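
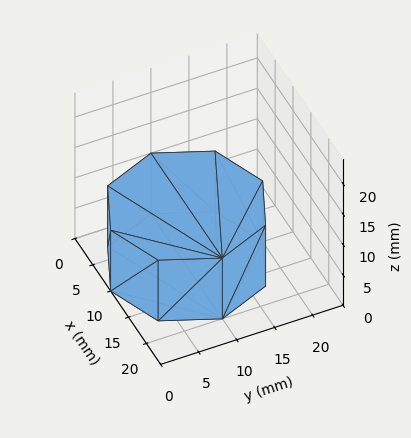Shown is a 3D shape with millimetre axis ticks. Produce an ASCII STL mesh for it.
Reading the render: the shape is a regular 8-sided prism (a cylinder approximated with 8 flat sides), circumscribed radius ≈ 10 mm, height ≈ 10 mm (dimensions read to the nearest mm from the axis ticks). For the STL, each face is triangulated and given an outward normal.

solid part
  facet normal 0.0000 0.0000 -1.0000
    outer loop
      vertex 10.000 20.000 0.000
      vertex 17.071 17.071 0.000
      vertex 20.000 10.000 0.000
    endloop
  endfacet
  facet normal 0.0000 0.0000 -1.0000
    outer loop
      vertex 2.929 17.071 0.000
      vertex 10.000 20.000 0.000
      vertex 20.000 10.000 0.000
    endloop
  endfacet
  facet normal 0.0000 0.0000 -1.0000
    outer loop
      vertex 0.000 10.000 0.000
      vertex 2.929 17.071 0.000
      vertex 20.000 10.000 0.000
    endloop
  endfacet
  facet normal 0.0000 0.0000 -1.0000
    outer loop
      vertex 2.929 2.929 0.000
      vertex 0.000 10.000 0.000
      vertex 20.000 10.000 0.000
    endloop
  endfacet
  facet normal 0.0000 0.0000 -1.0000
    outer loop
      vertex 10.000 0.000 0.000
      vertex 2.929 2.929 0.000
      vertex 20.000 10.000 0.000
    endloop
  endfacet
  facet normal 0.0000 0.0000 -1.0000
    outer loop
      vertex 17.071 2.929 0.000
      vertex 10.000 0.000 0.000
      vertex 20.000 10.000 0.000
    endloop
  endfacet
  facet normal 0.0000 0.0000 1.0000
    outer loop
      vertex 20.000 10.000 10.000
      vertex 17.071 17.071 10.000
      vertex 10.000 20.000 10.000
    endloop
  endfacet
  facet normal 0.0000 0.0000 1.0000
    outer loop
      vertex 20.000 10.000 10.000
      vertex 10.000 20.000 10.000
      vertex 2.929 17.071 10.000
    endloop
  endfacet
  facet normal 0.0000 0.0000 1.0000
    outer loop
      vertex 20.000 10.000 10.000
      vertex 2.929 17.071 10.000
      vertex 0.000 10.000 10.000
    endloop
  endfacet
  facet normal 0.0000 0.0000 1.0000
    outer loop
      vertex 20.000 10.000 10.000
      vertex 0.000 10.000 10.000
      vertex 2.929 2.929 10.000
    endloop
  endfacet
  facet normal 0.0000 0.0000 1.0000
    outer loop
      vertex 20.000 10.000 10.000
      vertex 2.929 2.929 10.000
      vertex 10.000 0.000 10.000
    endloop
  endfacet
  facet normal 0.0000 0.0000 1.0000
    outer loop
      vertex 20.000 10.000 10.000
      vertex 10.000 0.000 10.000
      vertex 17.071 2.929 10.000
    endloop
  endfacet
  facet normal 0.9239 0.3827 0.0000
    outer loop
      vertex 20.000 10.000 0.000
      vertex 17.071 17.071 0.000
      vertex 17.071 17.071 10.000
    endloop
  endfacet
  facet normal 0.9239 0.3827 0.0000
    outer loop
      vertex 20.000 10.000 0.000
      vertex 17.071 17.071 10.000
      vertex 20.000 10.000 10.000
    endloop
  endfacet
  facet normal 0.3827 0.9239 0.0000
    outer loop
      vertex 17.071 17.071 0.000
      vertex 10.000 20.000 0.000
      vertex 10.000 20.000 10.000
    endloop
  endfacet
  facet normal 0.3827 0.9239 0.0000
    outer loop
      vertex 17.071 17.071 0.000
      vertex 10.000 20.000 10.000
      vertex 17.071 17.071 10.000
    endloop
  endfacet
  facet normal -0.3827 0.9239 0.0000
    outer loop
      vertex 10.000 20.000 0.000
      vertex 2.929 17.071 0.000
      vertex 2.929 17.071 10.000
    endloop
  endfacet
  facet normal -0.3827 0.9239 0.0000
    outer loop
      vertex 10.000 20.000 0.000
      vertex 2.929 17.071 10.000
      vertex 10.000 20.000 10.000
    endloop
  endfacet
  facet normal -0.9239 0.3827 0.0000
    outer loop
      vertex 2.929 17.071 0.000
      vertex 0.000 10.000 0.000
      vertex 0.000 10.000 10.000
    endloop
  endfacet
  facet normal -0.9239 0.3827 0.0000
    outer loop
      vertex 2.929 17.071 0.000
      vertex 0.000 10.000 10.000
      vertex 2.929 17.071 10.000
    endloop
  endfacet
  facet normal -0.9239 -0.3827 0.0000
    outer loop
      vertex 0.000 10.000 0.000
      vertex 2.929 2.929 0.000
      vertex 2.929 2.929 10.000
    endloop
  endfacet
  facet normal -0.9239 -0.3827 0.0000
    outer loop
      vertex 0.000 10.000 0.000
      vertex 2.929 2.929 10.000
      vertex 0.000 10.000 10.000
    endloop
  endfacet
  facet normal -0.3827 -0.9239 0.0000
    outer loop
      vertex 2.929 2.929 0.000
      vertex 10.000 0.000 0.000
      vertex 10.000 0.000 10.000
    endloop
  endfacet
  facet normal -0.3827 -0.9239 0.0000
    outer loop
      vertex 2.929 2.929 0.000
      vertex 10.000 0.000 10.000
      vertex 2.929 2.929 10.000
    endloop
  endfacet
  facet normal 0.3827 -0.9239 0.0000
    outer loop
      vertex 10.000 0.000 0.000
      vertex 17.071 2.929 0.000
      vertex 17.071 2.929 10.000
    endloop
  endfacet
  facet normal 0.3827 -0.9239 0.0000
    outer loop
      vertex 10.000 0.000 0.000
      vertex 17.071 2.929 10.000
      vertex 10.000 0.000 10.000
    endloop
  endfacet
  facet normal 0.9239 -0.3827 0.0000
    outer loop
      vertex 17.071 2.929 0.000
      vertex 20.000 10.000 0.000
      vertex 20.000 10.000 10.000
    endloop
  endfacet
  facet normal 0.9239 -0.3827 0.0000
    outer loop
      vertex 17.071 2.929 0.000
      vertex 20.000 10.000 10.000
      vertex 17.071 2.929 10.000
    endloop
  endfacet
endsolid part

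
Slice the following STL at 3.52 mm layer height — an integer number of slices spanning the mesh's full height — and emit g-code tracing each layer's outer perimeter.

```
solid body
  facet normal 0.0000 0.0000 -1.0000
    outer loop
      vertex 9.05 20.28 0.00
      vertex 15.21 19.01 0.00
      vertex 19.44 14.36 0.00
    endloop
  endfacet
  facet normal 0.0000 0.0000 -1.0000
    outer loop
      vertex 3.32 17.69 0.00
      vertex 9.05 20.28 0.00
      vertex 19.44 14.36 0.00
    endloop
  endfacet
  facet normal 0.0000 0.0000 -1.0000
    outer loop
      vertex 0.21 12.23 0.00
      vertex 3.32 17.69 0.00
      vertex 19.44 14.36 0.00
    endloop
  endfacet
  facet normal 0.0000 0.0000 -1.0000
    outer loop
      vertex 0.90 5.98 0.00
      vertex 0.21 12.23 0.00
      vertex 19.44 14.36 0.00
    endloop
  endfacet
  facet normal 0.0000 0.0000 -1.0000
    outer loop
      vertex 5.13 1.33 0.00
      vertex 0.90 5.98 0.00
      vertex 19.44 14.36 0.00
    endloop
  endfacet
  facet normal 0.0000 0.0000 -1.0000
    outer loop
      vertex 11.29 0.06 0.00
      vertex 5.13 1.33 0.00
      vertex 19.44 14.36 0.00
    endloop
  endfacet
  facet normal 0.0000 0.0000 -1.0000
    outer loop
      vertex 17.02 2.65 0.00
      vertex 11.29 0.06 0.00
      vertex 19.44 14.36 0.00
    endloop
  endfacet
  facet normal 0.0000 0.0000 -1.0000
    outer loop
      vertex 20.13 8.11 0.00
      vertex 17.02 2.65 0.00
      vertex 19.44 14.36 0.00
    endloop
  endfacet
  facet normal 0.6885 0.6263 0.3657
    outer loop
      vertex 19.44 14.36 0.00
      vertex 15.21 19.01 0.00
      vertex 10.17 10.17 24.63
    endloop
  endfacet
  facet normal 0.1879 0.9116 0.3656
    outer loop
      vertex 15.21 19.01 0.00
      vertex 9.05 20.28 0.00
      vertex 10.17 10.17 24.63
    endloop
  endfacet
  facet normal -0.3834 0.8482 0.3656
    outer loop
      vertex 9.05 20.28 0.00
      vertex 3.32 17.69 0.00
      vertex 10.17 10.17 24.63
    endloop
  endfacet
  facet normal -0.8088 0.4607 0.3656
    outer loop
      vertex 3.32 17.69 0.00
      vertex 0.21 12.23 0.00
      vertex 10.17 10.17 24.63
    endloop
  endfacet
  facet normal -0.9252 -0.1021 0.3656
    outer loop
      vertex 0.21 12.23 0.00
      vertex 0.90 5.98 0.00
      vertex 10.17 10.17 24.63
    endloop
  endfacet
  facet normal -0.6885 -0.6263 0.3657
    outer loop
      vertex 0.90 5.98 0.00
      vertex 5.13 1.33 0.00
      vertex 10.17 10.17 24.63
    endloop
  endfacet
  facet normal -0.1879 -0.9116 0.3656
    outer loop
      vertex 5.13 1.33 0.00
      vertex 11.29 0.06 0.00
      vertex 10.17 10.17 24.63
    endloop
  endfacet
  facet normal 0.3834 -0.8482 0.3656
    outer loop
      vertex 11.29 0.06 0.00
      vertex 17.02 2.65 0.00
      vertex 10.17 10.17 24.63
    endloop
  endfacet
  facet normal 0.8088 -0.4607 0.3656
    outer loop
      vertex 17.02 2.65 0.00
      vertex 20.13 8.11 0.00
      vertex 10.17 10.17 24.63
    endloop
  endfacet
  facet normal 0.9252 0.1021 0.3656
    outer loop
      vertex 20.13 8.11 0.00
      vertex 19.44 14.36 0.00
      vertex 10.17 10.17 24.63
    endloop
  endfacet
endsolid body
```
; perimeter-only toolpath
G21 ; units = mm
G90 ; absolute positioning
G28 ; home
; layer 1
G0 Z3.52
G0 X18.12 Y13.76
G1 X14.49 Y17.75
G1 X9.21 Y18.84
G1 X4.30 Y16.62
G1 X1.63 Y11.94
G1 X2.22 Y6.58
G1 X5.85 Y2.59
G1 X11.13 Y1.50
G1 X16.04 Y3.72
G1 X18.71 Y8.40
G1 X18.12 Y13.76
; layer 2
G0 Z7.04
G0 X16.79 Y13.16
G1 X13.77 Y16.48
G1 X9.37 Y17.39
G1 X5.28 Y15.54
G1 X3.06 Y11.64
G1 X3.55 Y7.18
G1 X6.57 Y3.86
G1 X10.97 Y2.95
G1 X15.06 Y4.80
G1 X17.28 Y8.70
G1 X16.79 Y13.16
; layer 3
G0 Z10.56
G0 X15.47 Y12.56
G1 X13.05 Y15.22
G1 X9.53 Y15.95
G1 X6.26 Y14.47
G1 X4.48 Y11.35
G1 X4.87 Y7.78
G1 X7.29 Y5.12
G1 X10.81 Y4.39
G1 X14.08 Y5.87
G1 X15.86 Y8.99
G1 X15.47 Y12.56
; layer 4
G0 Z14.07
G0 X14.14 Y11.97
G1 X12.33 Y13.96
G1 X9.69 Y14.50
G1 X7.23 Y13.39
G1 X5.90 Y11.05
G1 X6.20 Y8.37
G1 X8.01 Y6.38
G1 X10.65 Y5.84
G1 X13.11 Y6.95
G1 X14.44 Y9.29
G1 X14.14 Y11.97
; layer 5
G0 Z17.59
G0 X12.82 Y11.37
G1 X11.61 Y12.70
G1 X9.85 Y13.06
G1 X8.21 Y12.32
G1 X7.32 Y10.76
G1 X7.52 Y8.97
G1 X8.73 Y7.64
G1 X10.49 Y7.28
G1 X12.13 Y8.02
G1 X13.02 Y9.58
G1 X12.82 Y11.37
; layer 6
G0 Z21.11
G0 X11.49 Y10.77
G1 X10.89 Y11.43
G1 X10.01 Y11.61
G1 X9.19 Y11.24
G1 X8.75 Y10.46
G1 X8.85 Y9.57
G1 X9.45 Y8.91
G1 X10.33 Y8.73
G1 X11.15 Y9.10
G1 X11.59 Y9.88
G1 X11.49 Y10.77
M2 ; end

The solid is a regular 10-sided pyramid, base circumscribed radius ≈ 10.2 mm, apex at z ≈ 24.6 mm. Slicing at Δz = 3.52 mm — 7 equal slices spanning the solid's height, so layer i sits at z = i·h/7 — gives 6 non-empty perimeters. Each is a 10-segment closed polygon; G0 lifts to the layer z and rapids to the start vertex, then G1 traces the edges. The cross-section shrinks linearly with z (the slice at the apex is degenerate and omitted).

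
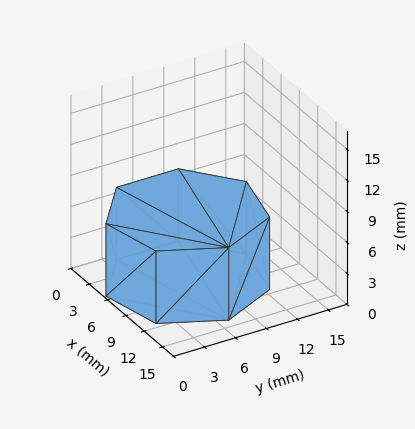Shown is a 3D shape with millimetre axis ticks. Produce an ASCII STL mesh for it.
Reading the render: the shape is a regular 7-sided prism (a cylinder approximated with 7 flat sides), circumscribed radius ≈ 7 mm, height ≈ 7 mm (dimensions read to the nearest mm from the axis ticks). For the STL, each face is triangulated and given an outward normal.

solid part
  facet normal 0.0000 0.0000 -1.0000
    outer loop
      vertex 5.4 13.8 0.0
      vertex 11.4 12.5 0.0
      vertex 14.0 7.0 0.0
    endloop
  endfacet
  facet normal 0.0000 0.0000 -1.0000
    outer loop
      vertex 0.7 10.0 0.0
      vertex 5.4 13.8 0.0
      vertex 14.0 7.0 0.0
    endloop
  endfacet
  facet normal 0.0000 0.0000 -1.0000
    outer loop
      vertex 0.7 4.0 0.0
      vertex 0.7 10.0 0.0
      vertex 14.0 7.0 0.0
    endloop
  endfacet
  facet normal 0.0000 0.0000 -1.0000
    outer loop
      vertex 5.4 0.2 0.0
      vertex 0.7 4.0 0.0
      vertex 14.0 7.0 0.0
    endloop
  endfacet
  facet normal 0.0000 0.0000 -1.0000
    outer loop
      vertex 11.4 1.5 0.0
      vertex 5.4 0.2 0.0
      vertex 14.0 7.0 0.0
    endloop
  endfacet
  facet normal 0.0000 0.0000 1.0000
    outer loop
      vertex 14.0 7.0 7.0
      vertex 11.4 12.5 7.0
      vertex 5.4 13.8 7.0
    endloop
  endfacet
  facet normal 0.0000 0.0000 1.0000
    outer loop
      vertex 14.0 7.0 7.0
      vertex 5.4 13.8 7.0
      vertex 0.7 10.0 7.0
    endloop
  endfacet
  facet normal 0.0000 0.0000 1.0000
    outer loop
      vertex 14.0 7.0 7.0
      vertex 0.7 10.0 7.0
      vertex 0.7 4.0 7.0
    endloop
  endfacet
  facet normal 0.0000 0.0000 1.0000
    outer loop
      vertex 14.0 7.0 7.0
      vertex 0.7 4.0 7.0
      vertex 5.4 0.2 7.0
    endloop
  endfacet
  facet normal 0.0000 0.0000 1.0000
    outer loop
      vertex 14.0 7.0 7.0
      vertex 5.4 0.2 7.0
      vertex 11.4 1.5 7.0
    endloop
  endfacet
  facet normal 0.9041 0.4274 0.0000
    outer loop
      vertex 14.0 7.0 0.0
      vertex 11.4 12.5 0.0
      vertex 11.4 12.5 7.0
    endloop
  endfacet
  facet normal 0.9041 0.4274 0.0000
    outer loop
      vertex 14.0 7.0 0.0
      vertex 11.4 12.5 7.0
      vertex 14.0 7.0 7.0
    endloop
  endfacet
  facet normal 0.2118 0.9773 0.0000
    outer loop
      vertex 11.4 12.5 0.0
      vertex 5.4 13.8 0.0
      vertex 5.4 13.8 7.0
    endloop
  endfacet
  facet normal 0.2118 0.9773 0.0000
    outer loop
      vertex 11.4 12.5 0.0
      vertex 5.4 13.8 7.0
      vertex 11.4 12.5 7.0
    endloop
  endfacet
  facet normal -0.6287 0.7776 0.0000
    outer loop
      vertex 5.4 13.8 0.0
      vertex 0.7 10.0 0.0
      vertex 0.7 10.0 7.0
    endloop
  endfacet
  facet normal -0.6287 0.7776 0.0000
    outer loop
      vertex 5.4 13.8 0.0
      vertex 0.7 10.0 7.0
      vertex 5.4 13.8 7.0
    endloop
  endfacet
  facet normal -1.0000 0.0000 0.0000
    outer loop
      vertex 0.7 10.0 0.0
      vertex 0.7 4.0 0.0
      vertex 0.7 4.0 7.0
    endloop
  endfacet
  facet normal -1.0000 0.0000 0.0000
    outer loop
      vertex 0.7 10.0 0.0
      vertex 0.7 4.0 7.0
      vertex 0.7 10.0 7.0
    endloop
  endfacet
  facet normal -0.6287 -0.7776 0.0000
    outer loop
      vertex 0.7 4.0 0.0
      vertex 5.4 0.2 0.0
      vertex 5.4 0.2 7.0
    endloop
  endfacet
  facet normal -0.6287 -0.7776 0.0000
    outer loop
      vertex 0.7 4.0 0.0
      vertex 5.4 0.2 7.0
      vertex 0.7 4.0 7.0
    endloop
  endfacet
  facet normal 0.2118 -0.9773 0.0000
    outer loop
      vertex 5.4 0.2 0.0
      vertex 11.4 1.5 0.0
      vertex 11.4 1.5 7.0
    endloop
  endfacet
  facet normal 0.2118 -0.9773 0.0000
    outer loop
      vertex 5.4 0.2 0.0
      vertex 11.4 1.5 7.0
      vertex 5.4 0.2 7.0
    endloop
  endfacet
  facet normal 0.9041 -0.4274 0.0000
    outer loop
      vertex 11.4 1.5 0.0
      vertex 14.0 7.0 0.0
      vertex 14.0 7.0 7.0
    endloop
  endfacet
  facet normal 0.9041 -0.4274 0.0000
    outer loop
      vertex 11.4 1.5 0.0
      vertex 14.0 7.0 7.0
      vertex 11.4 1.5 7.0
    endloop
  endfacet
endsolid part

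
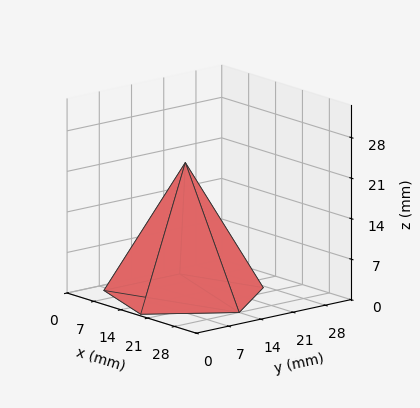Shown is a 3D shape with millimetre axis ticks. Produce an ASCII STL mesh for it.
Reading the render: the shape is a regular 5-sided pyramid, base circumscribed radius ≈ 14 mm, apex at z ≈ 23 mm (dimensions read to the nearest mm from the axis ticks). For the STL, each face is triangulated and given an outward normal.

solid part
  facet normal 0.0000 0.0000 -1.0000
    outer loop
      vertex 2.67 22.23 0.00
      vertex 18.33 27.31 0.00
      vertex 28.00 14.00 0.00
    endloop
  endfacet
  facet normal 0.0000 0.0000 -1.0000
    outer loop
      vertex 2.67 5.77 0.00
      vertex 2.67 22.23 0.00
      vertex 28.00 14.00 0.00
    endloop
  endfacet
  facet normal 0.0000 0.0000 -1.0000
    outer loop
      vertex 18.33 0.69 0.00
      vertex 2.67 5.77 0.00
      vertex 28.00 14.00 0.00
    endloop
  endfacet
  facet normal 0.7258 0.5273 0.4418
    outer loop
      vertex 28.00 14.00 0.00
      vertex 18.33 27.31 0.00
      vertex 14.00 14.00 23.00
    endloop
  endfacet
  facet normal -0.2768 0.8534 0.4417
    outer loop
      vertex 18.33 27.31 0.00
      vertex 2.67 22.23 0.00
      vertex 14.00 14.00 23.00
    endloop
  endfacet
  facet normal -0.8971 0.0000 0.4419
    outer loop
      vertex 2.67 22.23 0.00
      vertex 2.67 5.77 0.00
      vertex 14.00 14.00 23.00
    endloop
  endfacet
  facet normal -0.2768 -0.8534 0.4417
    outer loop
      vertex 2.67 5.77 0.00
      vertex 18.33 0.69 0.00
      vertex 14.00 14.00 23.00
    endloop
  endfacet
  facet normal 0.7258 -0.5273 0.4418
    outer loop
      vertex 18.33 0.69 0.00
      vertex 28.00 14.00 0.00
      vertex 14.00 14.00 23.00
    endloop
  endfacet
endsolid part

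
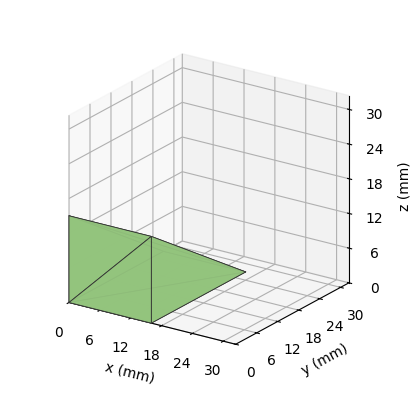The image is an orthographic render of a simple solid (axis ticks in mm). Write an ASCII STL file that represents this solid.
Reading the render: the shape is a wedge (ramp): 16 × 27 mm base, rising to 15 mm along the y=0 edge and sloping linearly to z=0 at y=27 (dimensions read to the nearest mm from the axis ticks). For the STL, each face is triangulated and given an outward normal.

solid part
  facet normal 0.0000 0.0000 -1.0000
    outer loop
      vertex 16.00 27.00 0.00
      vertex 16.00 0.00 0.00
      vertex 0.00 0.00 0.00
    endloop
  endfacet
  facet normal 0.0000 0.0000 -1.0000
    outer loop
      vertex 0.00 27.00 0.00
      vertex 16.00 27.00 0.00
      vertex 0.00 0.00 0.00
    endloop
  endfacet
  facet normal 0.0000 -1.0000 0.0000
    outer loop
      vertex 0.00 0.00 0.00
      vertex 16.00 0.00 0.00
      vertex 16.00 0.00 15.00
    endloop
  endfacet
  facet normal 0.0000 -1.0000 0.0000
    outer loop
      vertex 0.00 0.00 0.00
      vertex 16.00 0.00 15.00
      vertex 0.00 0.00 15.00
    endloop
  endfacet
  facet normal 0.0000 0.4856 0.8742
    outer loop
      vertex 0.00 0.00 15.00
      vertex 16.00 0.00 15.00
      vertex 16.00 27.00 0.00
    endloop
  endfacet
  facet normal 0.0000 0.4856 0.8742
    outer loop
      vertex 0.00 0.00 15.00
      vertex 16.00 27.00 0.00
      vertex 0.00 27.00 0.00
    endloop
  endfacet
  facet normal -1.0000 0.0000 0.0000
    outer loop
      vertex 0.00 0.00 15.00
      vertex 0.00 27.00 0.00
      vertex 0.00 0.00 0.00
    endloop
  endfacet
  facet normal 1.0000 0.0000 0.0000
    outer loop
      vertex 16.00 0.00 0.00
      vertex 16.00 27.00 0.00
      vertex 16.00 0.00 15.00
    endloop
  endfacet
endsolid part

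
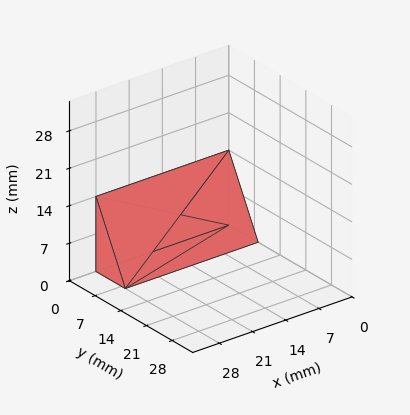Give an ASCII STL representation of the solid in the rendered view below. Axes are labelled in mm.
Reading the render: the shape is a wedge (ramp): 28 × 8 mm base, rising to 14 mm along the y=0 edge and sloping linearly to z=0 at y=8 (dimensions read to the nearest mm from the axis ticks). For the STL, each face is triangulated and given an outward normal.

solid part
  facet normal 0.0000 0.0000 -1.0000
    outer loop
      vertex 28.0 8.0 0.0
      vertex 28.0 0.0 0.0
      vertex 0.0 0.0 0.0
    endloop
  endfacet
  facet normal 0.0000 0.0000 -1.0000
    outer loop
      vertex 0.0 8.0 0.0
      vertex 28.0 8.0 0.0
      vertex 0.0 0.0 0.0
    endloop
  endfacet
  facet normal 0.0000 -1.0000 0.0000
    outer loop
      vertex 0.0 0.0 0.0
      vertex 28.0 0.0 0.0
      vertex 28.0 0.0 14.0
    endloop
  endfacet
  facet normal 0.0000 -1.0000 0.0000
    outer loop
      vertex 0.0 0.0 0.0
      vertex 28.0 0.0 14.0
      vertex 0.0 0.0 14.0
    endloop
  endfacet
  facet normal 0.0000 0.8682 0.4961
    outer loop
      vertex 0.0 0.0 14.0
      vertex 28.0 0.0 14.0
      vertex 28.0 8.0 0.0
    endloop
  endfacet
  facet normal 0.0000 0.8682 0.4961
    outer loop
      vertex 0.0 0.0 14.0
      vertex 28.0 8.0 0.0
      vertex 0.0 8.0 0.0
    endloop
  endfacet
  facet normal -1.0000 0.0000 0.0000
    outer loop
      vertex 0.0 0.0 14.0
      vertex 0.0 8.0 0.0
      vertex 0.0 0.0 0.0
    endloop
  endfacet
  facet normal 1.0000 0.0000 0.0000
    outer loop
      vertex 28.0 0.0 0.0
      vertex 28.0 8.0 0.0
      vertex 28.0 0.0 14.0
    endloop
  endfacet
endsolid part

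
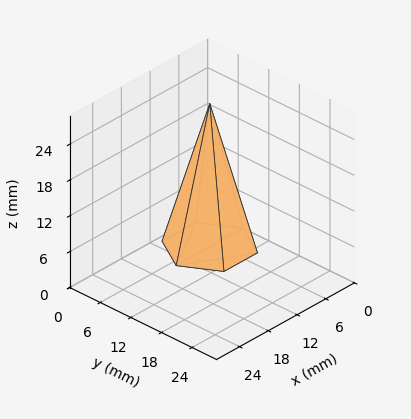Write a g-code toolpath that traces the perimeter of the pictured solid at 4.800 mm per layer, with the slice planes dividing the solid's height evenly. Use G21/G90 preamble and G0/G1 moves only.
Reading the render: the shape is a regular 6-sided pyramid, base circumscribed radius ≈ 7 mm, apex at z ≈ 24 mm (dimensions read to the nearest mm from the axis ticks). For the g-code, the solid's height is divided into equal slices at the stated Δz and each level perimeter traced with G1 moves after a G0 lift.

; perimeter-only toolpath
G21 ; units = mm
G90 ; absolute positioning
G28 ; home
; layer 1
G0 Z4.800
G0 X12.600 Y7.000
G1 X9.800 Y11.850
G1 X4.200 Y11.850
G1 X1.400 Y7.000
G1 X4.200 Y2.150
G1 X9.800 Y2.150
G1 X12.600 Y7.000
; layer 2
G0 Z9.600
G0 X11.200 Y7.000
G1 X9.100 Y10.637
G1 X4.900 Y10.637
G1 X2.800 Y7.000
G1 X4.900 Y3.363
G1 X9.100 Y3.363
G1 X11.200 Y7.000
; layer 3
G0 Z14.400
G0 X9.800 Y7.000
G1 X8.400 Y9.425
G1 X5.600 Y9.425
G1 X4.200 Y7.000
G1 X5.600 Y4.575
G1 X8.400 Y4.575
G1 X9.800 Y7.000
; layer 4
G0 Z19.200
G0 X8.400 Y7.000
G1 X7.700 Y8.212
G1 X6.300 Y8.212
G1 X5.600 Y7.000
G1 X6.300 Y5.788
G1 X7.700 Y5.788
G1 X8.400 Y7.000
M2 ; end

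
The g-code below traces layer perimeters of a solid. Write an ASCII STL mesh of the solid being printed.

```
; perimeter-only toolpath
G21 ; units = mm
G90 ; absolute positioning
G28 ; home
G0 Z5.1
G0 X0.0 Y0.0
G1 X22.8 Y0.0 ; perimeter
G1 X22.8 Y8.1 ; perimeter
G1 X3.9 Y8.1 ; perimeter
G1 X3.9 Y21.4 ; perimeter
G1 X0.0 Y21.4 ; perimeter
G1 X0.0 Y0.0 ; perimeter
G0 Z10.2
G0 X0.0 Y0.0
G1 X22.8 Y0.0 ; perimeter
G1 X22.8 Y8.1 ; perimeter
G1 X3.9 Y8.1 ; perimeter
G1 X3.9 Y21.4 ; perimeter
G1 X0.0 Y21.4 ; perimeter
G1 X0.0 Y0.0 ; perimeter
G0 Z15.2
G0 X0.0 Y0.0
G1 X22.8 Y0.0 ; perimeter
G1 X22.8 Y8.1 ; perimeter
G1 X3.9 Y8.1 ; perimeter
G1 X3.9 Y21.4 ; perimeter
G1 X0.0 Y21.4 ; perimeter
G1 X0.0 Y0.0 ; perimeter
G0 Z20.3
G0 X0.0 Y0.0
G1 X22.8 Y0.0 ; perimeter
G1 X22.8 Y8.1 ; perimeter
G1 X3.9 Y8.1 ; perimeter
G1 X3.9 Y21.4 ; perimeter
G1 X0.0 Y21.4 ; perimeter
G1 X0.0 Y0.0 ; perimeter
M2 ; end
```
solid part
  facet normal 0.0000 0.0000 -1.0000
    outer loop
      vertex 22.8 8.1 0.0
      vertex 22.8 0.0 0.0
      vertex 0.0 0.0 0.0
    endloop
  endfacet
  facet normal 0.0000 0.0000 -1.0000
    outer loop
      vertex 3.9 8.1 0.0
      vertex 22.8 8.1 0.0
      vertex 0.0 0.0 0.0
    endloop
  endfacet
  facet normal 0.0000 0.0000 -1.0000
    outer loop
      vertex 3.9 21.4 0.0
      vertex 3.9 8.1 0.0
      vertex 0.0 0.0 0.0
    endloop
  endfacet
  facet normal 0.0000 0.0000 -1.0000
    outer loop
      vertex 0.0 21.4 0.0
      vertex 3.9 21.4 0.0
      vertex 0.0 0.0 0.0
    endloop
  endfacet
  facet normal 0.0000 0.0000 1.0000
    outer loop
      vertex 0.0 0.0 20.3
      vertex 22.8 0.0 20.3
      vertex 22.8 8.1 20.3
    endloop
  endfacet
  facet normal 0.0000 0.0000 1.0000
    outer loop
      vertex 0.0 0.0 20.3
      vertex 22.8 8.1 20.3
      vertex 3.9 8.1 20.3
    endloop
  endfacet
  facet normal 0.0000 0.0000 1.0000
    outer loop
      vertex 0.0 0.0 20.3
      vertex 3.9 8.1 20.3
      vertex 3.9 21.4 20.3
    endloop
  endfacet
  facet normal 0.0000 0.0000 1.0000
    outer loop
      vertex 0.0 0.0 20.3
      vertex 3.9 21.4 20.3
      vertex 0.0 21.4 20.3
    endloop
  endfacet
  facet normal 0.0000 -1.0000 0.0000
    outer loop
      vertex 0.0 0.0 0.0
      vertex 22.8 0.0 0.0
      vertex 22.8 0.0 20.3
    endloop
  endfacet
  facet normal 0.0000 -1.0000 0.0000
    outer loop
      vertex 0.0 0.0 0.0
      vertex 22.8 0.0 20.3
      vertex 0.0 0.0 20.3
    endloop
  endfacet
  facet normal 1.0000 0.0000 0.0000
    outer loop
      vertex 22.8 0.0 0.0
      vertex 22.8 8.1 0.0
      vertex 22.8 8.1 20.3
    endloop
  endfacet
  facet normal 1.0000 0.0000 0.0000
    outer loop
      vertex 22.8 0.0 0.0
      vertex 22.8 8.1 20.3
      vertex 22.8 0.0 20.3
    endloop
  endfacet
  facet normal 0.0000 1.0000 0.0000
    outer loop
      vertex 22.8 8.1 0.0
      vertex 3.9 8.1 0.0
      vertex 3.9 8.1 20.3
    endloop
  endfacet
  facet normal 0.0000 1.0000 0.0000
    outer loop
      vertex 22.8 8.1 0.0
      vertex 3.9 8.1 20.3
      vertex 22.8 8.1 20.3
    endloop
  endfacet
  facet normal 1.0000 0.0000 0.0000
    outer loop
      vertex 3.9 8.1 0.0
      vertex 3.9 21.4 0.0
      vertex 3.9 21.4 20.3
    endloop
  endfacet
  facet normal 1.0000 0.0000 0.0000
    outer loop
      vertex 3.9 8.1 0.0
      vertex 3.9 21.4 20.3
      vertex 3.9 8.1 20.3
    endloop
  endfacet
  facet normal 0.0000 1.0000 0.0000
    outer loop
      vertex 3.9 21.4 0.0
      vertex 0.0 21.4 0.0
      vertex 0.0 21.4 20.3
    endloop
  endfacet
  facet normal 0.0000 1.0000 0.0000
    outer loop
      vertex 3.9 21.4 0.0
      vertex 0.0 21.4 20.3
      vertex 3.9 21.4 20.3
    endloop
  endfacet
  facet normal -1.0000 0.0000 0.0000
    outer loop
      vertex 0.0 21.4 0.0
      vertex 0.0 0.0 0.0
      vertex 0.0 0.0 20.3
    endloop
  endfacet
  facet normal -1.0000 0.0000 0.0000
    outer loop
      vertex 0.0 21.4 0.0
      vertex 0.0 0.0 20.3
      vertex 0.0 21.4 20.3
    endloop
  endfacet
endsolid part

The G0 Z moves step by Δz≈5.1 mm. Every layer's G1 loop is the same polygon, so the solid is a straight extrusion of it from z=0 to z≈20.3. Closing with flat bottom and top caps and triangulating gives 20 facets — an L-shaped prism: outer 22.8 × 21.4 mm, arm thicknesses ≈ 8.1 mm (horizontal) and 3.9 mm (vertical), extruded 20.3 mm in z.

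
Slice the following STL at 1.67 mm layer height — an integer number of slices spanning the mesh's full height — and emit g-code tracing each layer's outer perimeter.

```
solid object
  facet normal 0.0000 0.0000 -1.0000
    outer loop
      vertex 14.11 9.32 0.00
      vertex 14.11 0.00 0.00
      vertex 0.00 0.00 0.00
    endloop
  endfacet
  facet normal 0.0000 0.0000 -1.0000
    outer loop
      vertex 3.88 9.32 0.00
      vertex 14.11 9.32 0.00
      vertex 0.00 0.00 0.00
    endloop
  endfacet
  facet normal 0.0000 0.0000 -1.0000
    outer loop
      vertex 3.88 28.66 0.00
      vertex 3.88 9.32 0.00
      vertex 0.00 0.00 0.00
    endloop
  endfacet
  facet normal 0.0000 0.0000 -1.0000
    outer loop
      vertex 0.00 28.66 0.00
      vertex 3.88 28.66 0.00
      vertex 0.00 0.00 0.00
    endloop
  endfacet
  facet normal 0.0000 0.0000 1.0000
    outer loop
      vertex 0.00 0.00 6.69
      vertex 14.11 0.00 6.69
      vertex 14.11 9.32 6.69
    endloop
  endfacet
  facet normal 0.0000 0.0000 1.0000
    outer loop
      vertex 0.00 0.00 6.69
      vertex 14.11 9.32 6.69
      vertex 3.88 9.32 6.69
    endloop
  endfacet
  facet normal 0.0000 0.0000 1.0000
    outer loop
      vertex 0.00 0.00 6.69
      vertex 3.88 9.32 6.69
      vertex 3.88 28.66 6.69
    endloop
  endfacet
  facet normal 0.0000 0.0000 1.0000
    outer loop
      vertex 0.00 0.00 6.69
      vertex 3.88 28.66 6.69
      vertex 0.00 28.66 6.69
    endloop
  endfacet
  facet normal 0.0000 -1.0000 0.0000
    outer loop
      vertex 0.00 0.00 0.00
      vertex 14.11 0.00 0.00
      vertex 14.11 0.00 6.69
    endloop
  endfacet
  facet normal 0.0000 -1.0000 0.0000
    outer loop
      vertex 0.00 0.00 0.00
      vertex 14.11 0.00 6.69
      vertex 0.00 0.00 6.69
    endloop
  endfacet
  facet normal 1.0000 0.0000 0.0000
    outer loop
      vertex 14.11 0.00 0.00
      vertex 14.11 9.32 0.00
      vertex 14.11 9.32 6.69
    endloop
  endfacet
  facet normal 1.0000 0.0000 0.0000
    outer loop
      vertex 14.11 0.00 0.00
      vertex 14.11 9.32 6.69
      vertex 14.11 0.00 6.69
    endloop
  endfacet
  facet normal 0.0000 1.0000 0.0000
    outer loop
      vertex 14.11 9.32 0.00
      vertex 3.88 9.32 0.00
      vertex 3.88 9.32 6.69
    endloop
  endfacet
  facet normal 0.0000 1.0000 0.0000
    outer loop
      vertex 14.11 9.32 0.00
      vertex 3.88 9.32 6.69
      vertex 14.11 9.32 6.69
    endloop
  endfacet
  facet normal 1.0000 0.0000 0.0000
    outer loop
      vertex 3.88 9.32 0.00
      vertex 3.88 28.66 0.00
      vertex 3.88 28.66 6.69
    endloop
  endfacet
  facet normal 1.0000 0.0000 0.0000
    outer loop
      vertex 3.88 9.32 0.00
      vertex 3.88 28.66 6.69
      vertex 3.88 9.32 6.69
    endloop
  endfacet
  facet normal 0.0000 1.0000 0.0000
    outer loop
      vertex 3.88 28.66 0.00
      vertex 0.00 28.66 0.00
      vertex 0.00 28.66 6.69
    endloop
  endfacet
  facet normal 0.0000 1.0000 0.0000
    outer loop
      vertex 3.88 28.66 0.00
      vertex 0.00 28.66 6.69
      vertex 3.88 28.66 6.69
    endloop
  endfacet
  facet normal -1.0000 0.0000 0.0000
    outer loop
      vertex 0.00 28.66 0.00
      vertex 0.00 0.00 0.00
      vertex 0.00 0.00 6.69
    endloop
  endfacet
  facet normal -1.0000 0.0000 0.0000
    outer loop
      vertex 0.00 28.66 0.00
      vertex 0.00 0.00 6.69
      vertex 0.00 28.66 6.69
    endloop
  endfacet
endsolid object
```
; perimeter-only toolpath
G21 ; units = mm
G90 ; absolute positioning
G28 ; home
; layer 1
G0 Z1.67
G0 X0.00 Y0.00
G1 X14.11 Y0.00
G1 X14.11 Y9.32
G1 X3.88 Y9.32
G1 X3.88 Y28.66
G1 X0.00 Y28.66
G1 X0.00 Y0.00
; layer 2
G0 Z3.35
G0 X0.00 Y0.00
G1 X14.11 Y0.00
G1 X14.11 Y9.32
G1 X3.88 Y9.32
G1 X3.88 Y28.66
G1 X0.00 Y28.66
G1 X0.00 Y0.00
; layer 3
G0 Z5.02
G0 X0.00 Y0.00
G1 X14.11 Y0.00
G1 X14.11 Y9.32
G1 X3.88 Y9.32
G1 X3.88 Y28.66
G1 X0.00 Y28.66
G1 X0.00 Y0.00
; layer 4
G0 Z6.69
G0 X0.00 Y0.00
G1 X14.11 Y0.00
G1 X14.11 Y9.32
G1 X3.88 Y9.32
G1 X3.88 Y28.66
G1 X0.00 Y28.66
G1 X0.00 Y0.00
M2 ; end

The solid is an L-shaped prism: outer 14.1 × 28.7 mm, arm thicknesses ≈ 9.32 mm (horizontal) and 3.88 mm (vertical), extruded 6.69 mm in z. Slicing at Δz = 1.67 mm — 4 equal slices spanning the solid's height, so layer i sits at z = i·h/4 — gives 4 non-empty perimeters. Each is a 6-segment closed polygon; G0 lifts to the layer z and rapids to the start vertex, then G1 traces the edges.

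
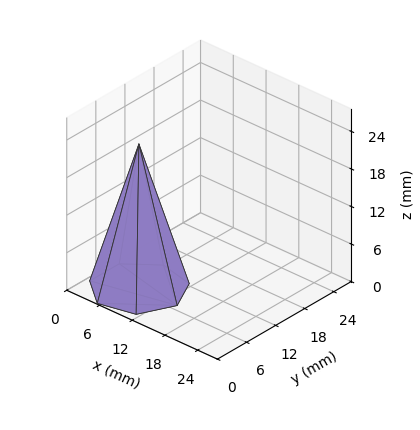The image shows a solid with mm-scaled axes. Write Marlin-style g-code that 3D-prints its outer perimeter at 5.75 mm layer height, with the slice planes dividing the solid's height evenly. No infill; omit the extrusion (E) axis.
Reading the render: the shape is a regular 7-sided pyramid, base circumscribed radius ≈ 7 mm, apex at z ≈ 23 mm (dimensions read to the nearest mm from the axis ticks). For the g-code, the solid's height is divided into equal slices at the stated Δz and each level perimeter traced with G1 moves after a G0 lift.

; perimeter-only toolpath
G21 ; units = mm
G90 ; absolute positioning
G28 ; home
; layer 1
G0 Z5.75
G0 X12.25 Y7.00
G1 X10.27 Y11.10
G1 X5.83 Y12.12
G1 X2.27 Y9.28
G1 X2.27 Y4.72
G1 X5.83 Y1.89
G1 X10.27 Y2.90
G1 X12.25 Y7.00
; layer 2
G0 Z11.50
G0 X10.50 Y7.00
G1 X9.18 Y9.73
G1 X6.22 Y10.41
G1 X3.84 Y8.52
G1 X3.84 Y5.48
G1 X6.22 Y3.59
G1 X9.18 Y4.26
G1 X10.50 Y7.00
; layer 3
G0 Z17.25
G0 X8.75 Y7.00
G1 X8.09 Y8.37
G1 X6.61 Y8.71
G1 X5.42 Y7.76
G1 X5.42 Y6.24
G1 X6.61 Y5.29
G1 X8.09 Y5.63
G1 X8.75 Y7.00
M2 ; end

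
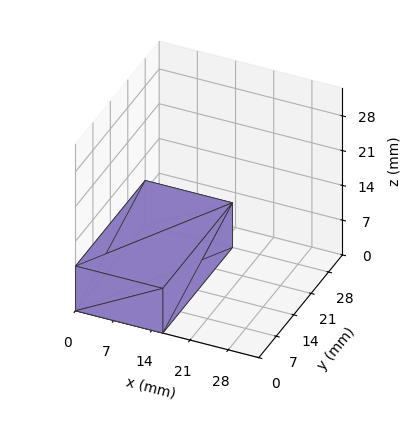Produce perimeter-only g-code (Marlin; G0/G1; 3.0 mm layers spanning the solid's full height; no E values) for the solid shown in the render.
Reading the render: the shape is a rectangular box, roughly 16 × 28 mm footprint and 9 mm tall (dimensions read to the nearest mm from the axis ticks). For the g-code, the solid's height is divided into equal slices at the stated Δz and each level perimeter traced with G1 moves after a G0 lift.

; perimeter-only toolpath
G21 ; units = mm
G90 ; absolute positioning
G28 ; home
; layer 1
G0 Z3.0
G0 X0.0 Y0.0
G1 X16.0 Y0.0
G1 X16.0 Y28.0
G1 X0.0 Y28.0
G1 X0.0 Y0.0
; layer 2
G0 Z6.0
G0 X0.0 Y0.0
G1 X16.0 Y0.0
G1 X16.0 Y28.0
G1 X0.0 Y28.0
G1 X0.0 Y0.0
; layer 3
G0 Z9.0
G0 X0.0 Y0.0
G1 X16.0 Y0.0
G1 X16.0 Y28.0
G1 X0.0 Y28.0
G1 X0.0 Y0.0
M2 ; end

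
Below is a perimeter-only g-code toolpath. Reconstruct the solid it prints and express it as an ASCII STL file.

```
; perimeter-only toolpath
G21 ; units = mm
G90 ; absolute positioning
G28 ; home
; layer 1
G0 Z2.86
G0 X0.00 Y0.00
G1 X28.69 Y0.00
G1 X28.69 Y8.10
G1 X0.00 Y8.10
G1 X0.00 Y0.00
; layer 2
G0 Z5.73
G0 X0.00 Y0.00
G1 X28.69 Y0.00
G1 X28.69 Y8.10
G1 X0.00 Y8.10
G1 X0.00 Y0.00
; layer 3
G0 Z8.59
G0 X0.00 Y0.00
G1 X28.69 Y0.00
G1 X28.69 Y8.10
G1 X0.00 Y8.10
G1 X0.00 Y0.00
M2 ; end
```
solid part
  facet normal 0.0000 0.0000 -1.0000
    outer loop
      vertex 28.69 8.10 0.00
      vertex 28.69 0.00 0.00
      vertex 0.00 0.00 0.00
    endloop
  endfacet
  facet normal 0.0000 0.0000 -1.0000
    outer loop
      vertex 0.00 8.10 0.00
      vertex 28.69 8.10 0.00
      vertex 0.00 0.00 0.00
    endloop
  endfacet
  facet normal 0.0000 0.0000 1.0000
    outer loop
      vertex 0.00 0.00 8.59
      vertex 28.69 0.00 8.59
      vertex 28.69 8.10 8.59
    endloop
  endfacet
  facet normal 0.0000 0.0000 1.0000
    outer loop
      vertex 0.00 0.00 8.59
      vertex 28.69 8.10 8.59
      vertex 0.00 8.10 8.59
    endloop
  endfacet
  facet normal 0.0000 -1.0000 0.0000
    outer loop
      vertex 0.00 0.00 0.00
      vertex 28.69 0.00 0.00
      vertex 28.69 0.00 8.59
    endloop
  endfacet
  facet normal 0.0000 -1.0000 0.0000
    outer loop
      vertex 0.00 0.00 0.00
      vertex 28.69 0.00 8.59
      vertex 0.00 0.00 8.59
    endloop
  endfacet
  facet normal 0.0000 1.0000 0.0000
    outer loop
      vertex 28.69 8.10 8.59
      vertex 28.69 8.10 0.00
      vertex 0.00 8.10 0.00
    endloop
  endfacet
  facet normal 0.0000 1.0000 0.0000
    outer loop
      vertex 0.00 8.10 8.59
      vertex 28.69 8.10 8.59
      vertex 0.00 8.10 0.00
    endloop
  endfacet
  facet normal -1.0000 0.0000 0.0000
    outer loop
      vertex 0.00 8.10 8.59
      vertex 0.00 8.10 0.00
      vertex 0.00 0.00 0.00
    endloop
  endfacet
  facet normal -1.0000 0.0000 0.0000
    outer loop
      vertex 0.00 0.00 8.59
      vertex 0.00 8.10 8.59
      vertex 0.00 0.00 0.00
    endloop
  endfacet
  facet normal 1.0000 0.0000 0.0000
    outer loop
      vertex 28.69 0.00 0.00
      vertex 28.69 8.10 0.00
      vertex 28.69 8.10 8.59
    endloop
  endfacet
  facet normal 1.0000 0.0000 0.0000
    outer loop
      vertex 28.69 0.00 0.00
      vertex 28.69 8.10 8.59
      vertex 28.69 0.00 8.59
    endloop
  endfacet
endsolid part

The G0 Z moves step by Δz≈2.86 mm. Every layer's G1 loop is the same polygon, so the solid is a straight extrusion of it from z=0 to z≈8.59. Closing with flat bottom and top caps and triangulating gives 12 facets — a rectangular box, roughly 28.7 × 8.1 mm footprint and 8.59 mm tall.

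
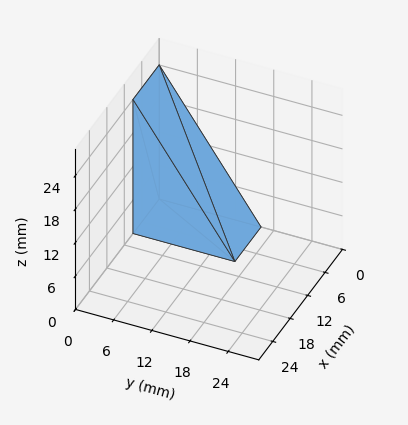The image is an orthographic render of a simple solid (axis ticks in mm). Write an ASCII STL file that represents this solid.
Reading the render: the shape is a wedge (ramp): 9 × 16 mm base, rising to 24 mm along the y=0 edge and sloping linearly to z=0 at y=16 (dimensions read to the nearest mm from the axis ticks). For the STL, each face is triangulated and given an outward normal.

solid part
  facet normal 0.0000 0.0000 -1.0000
    outer loop
      vertex 9.000 16.000 0.000
      vertex 9.000 0.000 0.000
      vertex 0.000 0.000 0.000
    endloop
  endfacet
  facet normal 0.0000 0.0000 -1.0000
    outer loop
      vertex 0.000 16.000 0.000
      vertex 9.000 16.000 0.000
      vertex 0.000 0.000 0.000
    endloop
  endfacet
  facet normal 0.0000 -1.0000 0.0000
    outer loop
      vertex 0.000 0.000 0.000
      vertex 9.000 0.000 0.000
      vertex 9.000 0.000 24.000
    endloop
  endfacet
  facet normal 0.0000 -1.0000 0.0000
    outer loop
      vertex 0.000 0.000 0.000
      vertex 9.000 0.000 24.000
      vertex 0.000 0.000 24.000
    endloop
  endfacet
  facet normal 0.0000 0.8321 0.5547
    outer loop
      vertex 0.000 0.000 24.000
      vertex 9.000 0.000 24.000
      vertex 9.000 16.000 0.000
    endloop
  endfacet
  facet normal 0.0000 0.8321 0.5547
    outer loop
      vertex 0.000 0.000 24.000
      vertex 9.000 16.000 0.000
      vertex 0.000 16.000 0.000
    endloop
  endfacet
  facet normal -1.0000 0.0000 0.0000
    outer loop
      vertex 0.000 0.000 24.000
      vertex 0.000 16.000 0.000
      vertex 0.000 0.000 0.000
    endloop
  endfacet
  facet normal 1.0000 0.0000 0.0000
    outer loop
      vertex 9.000 0.000 0.000
      vertex 9.000 16.000 0.000
      vertex 9.000 0.000 24.000
    endloop
  endfacet
endsolid part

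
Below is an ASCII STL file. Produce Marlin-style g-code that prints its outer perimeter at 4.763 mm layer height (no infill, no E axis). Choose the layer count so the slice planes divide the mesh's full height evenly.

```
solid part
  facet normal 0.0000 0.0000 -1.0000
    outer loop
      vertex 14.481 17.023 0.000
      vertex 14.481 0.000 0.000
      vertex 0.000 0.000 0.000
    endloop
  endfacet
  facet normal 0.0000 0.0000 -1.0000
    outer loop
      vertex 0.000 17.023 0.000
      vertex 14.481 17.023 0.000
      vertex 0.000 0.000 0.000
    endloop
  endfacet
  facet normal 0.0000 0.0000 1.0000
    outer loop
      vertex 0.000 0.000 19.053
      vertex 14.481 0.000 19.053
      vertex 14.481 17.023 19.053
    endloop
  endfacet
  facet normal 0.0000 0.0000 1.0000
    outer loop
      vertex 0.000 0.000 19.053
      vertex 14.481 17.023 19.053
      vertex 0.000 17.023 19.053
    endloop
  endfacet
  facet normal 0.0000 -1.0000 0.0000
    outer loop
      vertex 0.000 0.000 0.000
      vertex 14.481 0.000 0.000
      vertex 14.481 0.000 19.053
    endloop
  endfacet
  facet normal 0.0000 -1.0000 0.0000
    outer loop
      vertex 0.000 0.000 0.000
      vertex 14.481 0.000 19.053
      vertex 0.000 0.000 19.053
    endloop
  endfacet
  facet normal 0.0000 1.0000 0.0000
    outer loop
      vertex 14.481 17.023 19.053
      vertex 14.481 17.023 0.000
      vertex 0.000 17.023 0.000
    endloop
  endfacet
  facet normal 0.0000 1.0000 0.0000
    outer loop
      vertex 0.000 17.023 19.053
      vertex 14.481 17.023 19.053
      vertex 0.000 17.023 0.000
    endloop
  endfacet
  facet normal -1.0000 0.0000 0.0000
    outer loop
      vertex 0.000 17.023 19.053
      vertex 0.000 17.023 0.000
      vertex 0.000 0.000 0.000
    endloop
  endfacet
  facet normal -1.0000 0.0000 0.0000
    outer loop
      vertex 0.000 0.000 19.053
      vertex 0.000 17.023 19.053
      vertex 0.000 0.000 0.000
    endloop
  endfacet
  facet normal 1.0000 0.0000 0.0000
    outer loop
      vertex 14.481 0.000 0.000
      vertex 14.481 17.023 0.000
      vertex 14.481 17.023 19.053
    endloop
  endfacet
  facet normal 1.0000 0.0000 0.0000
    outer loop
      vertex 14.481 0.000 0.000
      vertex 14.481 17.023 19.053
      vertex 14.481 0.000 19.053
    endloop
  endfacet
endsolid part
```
; perimeter-only toolpath
G21 ; units = mm
G90 ; absolute positioning
G28 ; home
; layer 1
G0 Z4.763
G0 X0.000 Y0.000
G1 X14.481 Y0.000
G1 X14.481 Y17.023
G1 X0.000 Y17.023
G1 X0.000 Y0.000
; layer 2
G0 Z9.527
G0 X0.000 Y0.000
G1 X14.481 Y0.000
G1 X14.481 Y17.023
G1 X0.000 Y17.023
G1 X0.000 Y0.000
; layer 3
G0 Z14.290
G0 X0.000 Y0.000
G1 X14.481 Y0.000
G1 X14.481 Y17.023
G1 X0.000 Y17.023
G1 X0.000 Y0.000
; layer 4
G0 Z19.053
G0 X0.000 Y0.000
G1 X14.481 Y0.000
G1 X14.481 Y17.023
G1 X0.000 Y17.023
G1 X0.000 Y0.000
M2 ; end

The solid is a rectangular box, roughly 14.5 × 17 mm footprint and 19.1 mm tall. Slicing at Δz = 4.763 mm — 4 equal slices spanning the solid's height, so layer i sits at z = i·h/4 — gives 4 non-empty perimeters. Each is a 4-segment closed polygon; G0 lifts to the layer z and rapids to the start vertex, then G1 traces the edges.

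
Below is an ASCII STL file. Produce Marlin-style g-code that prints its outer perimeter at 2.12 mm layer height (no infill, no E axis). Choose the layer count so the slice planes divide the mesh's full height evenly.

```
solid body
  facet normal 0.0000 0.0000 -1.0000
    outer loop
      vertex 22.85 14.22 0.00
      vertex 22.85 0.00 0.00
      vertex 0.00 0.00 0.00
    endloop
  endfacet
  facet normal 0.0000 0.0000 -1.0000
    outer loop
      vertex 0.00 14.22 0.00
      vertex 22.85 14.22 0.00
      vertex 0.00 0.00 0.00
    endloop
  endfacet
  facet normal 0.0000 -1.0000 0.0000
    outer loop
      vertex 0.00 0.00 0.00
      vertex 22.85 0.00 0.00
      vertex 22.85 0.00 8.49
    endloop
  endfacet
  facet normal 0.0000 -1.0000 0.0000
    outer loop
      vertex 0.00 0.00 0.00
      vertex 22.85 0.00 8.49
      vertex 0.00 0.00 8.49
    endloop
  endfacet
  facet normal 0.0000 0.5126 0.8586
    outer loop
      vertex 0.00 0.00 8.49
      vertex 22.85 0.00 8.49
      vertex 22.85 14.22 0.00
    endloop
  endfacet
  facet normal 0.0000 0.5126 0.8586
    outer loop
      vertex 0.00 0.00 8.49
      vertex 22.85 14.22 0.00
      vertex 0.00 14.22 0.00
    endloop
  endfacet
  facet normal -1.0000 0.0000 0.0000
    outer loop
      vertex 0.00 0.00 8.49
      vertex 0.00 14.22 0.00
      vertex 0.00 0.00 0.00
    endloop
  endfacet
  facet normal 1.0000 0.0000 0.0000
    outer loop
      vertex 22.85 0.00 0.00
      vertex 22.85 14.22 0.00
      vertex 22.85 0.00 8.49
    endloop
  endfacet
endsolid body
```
; perimeter-only toolpath
G21 ; units = mm
G90 ; absolute positioning
G28 ; home
; layer 1
G0 Z2.12
G0 X0.00 Y0.00
G1 X22.85 Y0.00
G1 X22.85 Y10.67
G1 X0.00 Y10.67
G1 X0.00 Y0.00
; layer 2
G0 Z4.25
G0 X0.00 Y0.00
G1 X22.85 Y0.00
G1 X22.85 Y7.11
G1 X0.00 Y7.11
G1 X0.00 Y0.00
; layer 3
G0 Z6.37
G0 X0.00 Y0.00
G1 X22.85 Y0.00
G1 X22.85 Y3.56
G1 X0.00 Y3.56
G1 X0.00 Y0.00
M2 ; end

The solid is a wedge (ramp): 22.9 × 14.2 mm base, rising to 8.49 mm along the y=0 edge and sloping linearly to z=0 at y=14.2. Slicing at Δz = 2.12 mm — 4 equal slices spanning the solid's height, so layer i sits at z = i·h/4 — gives 3 non-empty perimeters. Each is a 4-segment closed polygon; G0 lifts to the layer z and rapids to the start vertex, then G1 traces the edges. The cross-section shrinks linearly with z (the slice at the apex is degenerate and omitted).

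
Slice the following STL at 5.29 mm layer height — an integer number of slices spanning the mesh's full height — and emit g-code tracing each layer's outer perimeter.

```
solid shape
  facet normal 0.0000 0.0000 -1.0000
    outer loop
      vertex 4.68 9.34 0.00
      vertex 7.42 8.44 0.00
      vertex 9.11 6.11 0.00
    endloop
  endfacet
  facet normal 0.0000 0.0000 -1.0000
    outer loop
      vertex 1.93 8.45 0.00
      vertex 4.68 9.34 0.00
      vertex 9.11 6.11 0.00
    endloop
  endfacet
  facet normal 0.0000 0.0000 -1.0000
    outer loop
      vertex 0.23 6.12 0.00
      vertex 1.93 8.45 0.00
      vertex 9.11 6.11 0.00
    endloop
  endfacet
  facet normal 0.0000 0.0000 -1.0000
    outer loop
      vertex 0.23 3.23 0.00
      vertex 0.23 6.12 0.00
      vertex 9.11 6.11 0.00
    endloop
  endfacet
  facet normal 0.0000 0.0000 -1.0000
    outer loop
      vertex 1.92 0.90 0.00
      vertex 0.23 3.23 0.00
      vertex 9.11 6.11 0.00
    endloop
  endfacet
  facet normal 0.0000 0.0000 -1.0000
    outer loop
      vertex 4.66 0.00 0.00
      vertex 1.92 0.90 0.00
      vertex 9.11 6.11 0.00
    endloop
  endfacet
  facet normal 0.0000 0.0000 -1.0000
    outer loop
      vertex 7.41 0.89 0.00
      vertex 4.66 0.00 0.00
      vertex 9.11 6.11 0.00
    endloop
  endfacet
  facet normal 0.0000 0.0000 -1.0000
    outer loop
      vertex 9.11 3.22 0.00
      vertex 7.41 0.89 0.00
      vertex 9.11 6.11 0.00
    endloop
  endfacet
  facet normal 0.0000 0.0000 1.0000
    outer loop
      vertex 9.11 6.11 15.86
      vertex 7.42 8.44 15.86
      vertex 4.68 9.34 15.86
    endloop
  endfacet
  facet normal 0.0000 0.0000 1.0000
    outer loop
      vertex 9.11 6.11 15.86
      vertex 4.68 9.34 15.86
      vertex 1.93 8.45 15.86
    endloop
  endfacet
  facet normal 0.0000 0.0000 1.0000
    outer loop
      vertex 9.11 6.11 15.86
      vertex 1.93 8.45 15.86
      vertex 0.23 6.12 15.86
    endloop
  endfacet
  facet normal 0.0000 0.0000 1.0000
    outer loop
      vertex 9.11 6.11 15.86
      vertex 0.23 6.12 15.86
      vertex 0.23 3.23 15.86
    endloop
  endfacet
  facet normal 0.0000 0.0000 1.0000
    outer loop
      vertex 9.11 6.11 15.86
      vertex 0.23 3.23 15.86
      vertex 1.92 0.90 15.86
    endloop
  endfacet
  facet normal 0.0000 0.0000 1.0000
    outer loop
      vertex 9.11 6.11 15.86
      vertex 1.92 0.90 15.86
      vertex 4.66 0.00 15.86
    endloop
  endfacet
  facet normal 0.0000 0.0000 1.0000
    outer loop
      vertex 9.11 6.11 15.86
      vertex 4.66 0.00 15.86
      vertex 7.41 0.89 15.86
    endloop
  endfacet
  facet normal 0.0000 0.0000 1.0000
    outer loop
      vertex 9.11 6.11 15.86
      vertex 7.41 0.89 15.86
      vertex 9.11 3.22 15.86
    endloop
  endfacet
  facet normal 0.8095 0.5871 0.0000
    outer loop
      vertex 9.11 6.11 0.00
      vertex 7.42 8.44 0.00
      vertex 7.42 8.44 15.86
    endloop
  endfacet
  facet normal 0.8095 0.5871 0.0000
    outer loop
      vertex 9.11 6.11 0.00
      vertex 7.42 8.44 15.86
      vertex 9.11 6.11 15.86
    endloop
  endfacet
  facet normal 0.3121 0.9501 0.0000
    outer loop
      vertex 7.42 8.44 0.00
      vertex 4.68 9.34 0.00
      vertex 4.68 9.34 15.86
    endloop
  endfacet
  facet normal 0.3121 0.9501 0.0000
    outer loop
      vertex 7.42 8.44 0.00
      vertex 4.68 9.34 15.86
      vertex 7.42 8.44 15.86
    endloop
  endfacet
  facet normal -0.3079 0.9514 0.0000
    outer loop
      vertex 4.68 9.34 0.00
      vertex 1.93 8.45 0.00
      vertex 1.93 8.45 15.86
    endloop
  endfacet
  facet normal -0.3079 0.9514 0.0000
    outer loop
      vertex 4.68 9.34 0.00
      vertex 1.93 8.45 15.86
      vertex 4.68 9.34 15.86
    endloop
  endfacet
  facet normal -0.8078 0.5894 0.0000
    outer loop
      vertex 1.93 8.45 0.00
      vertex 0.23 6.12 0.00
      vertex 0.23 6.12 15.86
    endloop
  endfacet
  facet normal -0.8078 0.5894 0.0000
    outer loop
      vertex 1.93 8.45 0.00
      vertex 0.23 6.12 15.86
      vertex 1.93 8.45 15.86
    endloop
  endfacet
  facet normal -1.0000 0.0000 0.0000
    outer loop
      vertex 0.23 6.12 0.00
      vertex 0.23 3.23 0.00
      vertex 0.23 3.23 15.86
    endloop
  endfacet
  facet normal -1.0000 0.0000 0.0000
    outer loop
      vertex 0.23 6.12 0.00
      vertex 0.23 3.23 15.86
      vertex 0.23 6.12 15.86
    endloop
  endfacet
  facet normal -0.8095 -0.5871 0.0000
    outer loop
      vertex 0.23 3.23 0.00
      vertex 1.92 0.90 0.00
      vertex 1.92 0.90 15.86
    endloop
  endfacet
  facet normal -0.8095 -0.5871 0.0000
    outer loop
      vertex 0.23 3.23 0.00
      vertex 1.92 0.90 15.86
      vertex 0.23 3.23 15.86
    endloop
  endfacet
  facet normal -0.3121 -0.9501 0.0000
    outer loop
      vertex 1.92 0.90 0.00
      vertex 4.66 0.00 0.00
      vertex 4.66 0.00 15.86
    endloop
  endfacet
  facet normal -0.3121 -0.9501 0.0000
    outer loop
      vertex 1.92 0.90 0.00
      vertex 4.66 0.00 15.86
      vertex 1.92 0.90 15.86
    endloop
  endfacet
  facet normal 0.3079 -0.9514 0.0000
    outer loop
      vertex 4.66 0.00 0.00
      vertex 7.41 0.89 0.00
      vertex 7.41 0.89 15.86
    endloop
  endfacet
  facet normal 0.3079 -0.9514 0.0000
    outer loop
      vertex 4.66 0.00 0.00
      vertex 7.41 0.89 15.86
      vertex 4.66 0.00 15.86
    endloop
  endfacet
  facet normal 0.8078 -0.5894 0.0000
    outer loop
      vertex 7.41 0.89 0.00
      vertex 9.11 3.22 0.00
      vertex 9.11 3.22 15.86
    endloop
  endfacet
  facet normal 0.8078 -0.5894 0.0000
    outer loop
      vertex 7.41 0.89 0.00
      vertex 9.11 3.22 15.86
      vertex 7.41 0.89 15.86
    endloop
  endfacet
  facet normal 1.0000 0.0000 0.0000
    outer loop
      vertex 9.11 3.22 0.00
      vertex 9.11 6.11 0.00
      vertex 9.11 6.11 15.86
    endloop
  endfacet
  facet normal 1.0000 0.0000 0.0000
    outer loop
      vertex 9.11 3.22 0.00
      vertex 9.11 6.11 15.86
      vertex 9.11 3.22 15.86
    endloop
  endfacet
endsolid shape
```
; perimeter-only toolpath
G21 ; units = mm
G90 ; absolute positioning
G28 ; home
; layer 1
G0 Z5.29
G0 X9.11 Y6.11
G1 X7.42 Y8.44
G1 X4.68 Y9.34
G1 X1.93 Y8.45
G1 X0.23 Y6.12
G1 X0.23 Y3.23
G1 X1.92 Y0.90
G1 X4.66 Y0.00
G1 X7.41 Y0.89
G1 X9.11 Y3.22
G1 X9.11 Y6.11
; layer 2
G0 Z10.57
G0 X9.11 Y6.11
G1 X7.42 Y8.44
G1 X4.68 Y9.34
G1 X1.93 Y8.45
G1 X0.23 Y6.12
G1 X0.23 Y3.23
G1 X1.92 Y0.90
G1 X4.66 Y0.00
G1 X7.41 Y0.89
G1 X9.11 Y3.22
G1 X9.11 Y6.11
; layer 3
G0 Z15.86
G0 X9.11 Y6.11
G1 X7.42 Y8.44
G1 X4.68 Y9.34
G1 X1.93 Y8.45
G1 X0.23 Y6.12
G1 X0.23 Y3.23
G1 X1.92 Y0.90
G1 X4.66 Y0.00
G1 X7.41 Y0.89
G1 X9.11 Y3.22
G1 X9.11 Y6.11
M2 ; end

The solid is a regular 10-sided prism (a cylinder approximated with 10 flat sides), circumscribed radius ≈ 4.67 mm, height ≈ 15.9 mm. Slicing at Δz = 5.29 mm — 3 equal slices spanning the solid's height, so layer i sits at z = i·h/3 — gives 3 non-empty perimeters. Each is a 10-segment closed polygon; G0 lifts to the layer z and rapids to the start vertex, then G1 traces the edges.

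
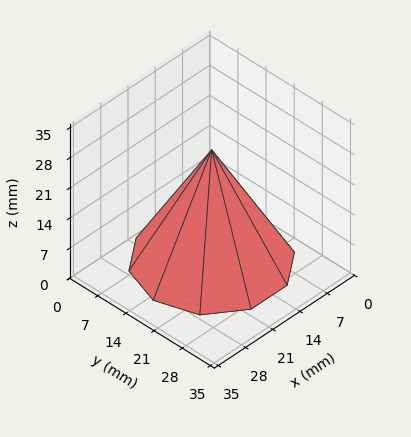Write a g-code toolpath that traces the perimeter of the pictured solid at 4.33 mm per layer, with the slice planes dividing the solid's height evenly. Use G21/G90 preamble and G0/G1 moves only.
Reading the render: the shape is a regular 10-sided pyramid, base circumscribed radius ≈ 15 mm, apex at z ≈ 26 mm (dimensions read to the nearest mm from the axis ticks). For the g-code, the solid's height is divided into equal slices at the stated Δz and each level perimeter traced with G1 moves after a G0 lift.

; perimeter-only toolpath
G21 ; units = mm
G90 ; absolute positioning
G28 ; home
; layer 1
G0 Z4.33
G0 X27.50 Y15.00
G1 X25.12 Y22.35
G1 X18.87 Y26.89
G1 X11.13 Y26.89
G1 X4.88 Y22.35
G1 X2.50 Y15.00
G1 X4.88 Y7.65
G1 X11.13 Y3.11
G1 X18.87 Y3.11
G1 X25.12 Y7.65
G1 X27.50 Y15.00
; layer 2
G0 Z8.67
G0 X25.00 Y15.00
G1 X23.09 Y20.88
G1 X18.09 Y24.51
G1 X11.91 Y24.51
G1 X6.91 Y20.88
G1 X5.00 Y15.00
G1 X6.91 Y9.12
G1 X11.91 Y5.49
G1 X18.09 Y5.49
G1 X23.09 Y9.12
G1 X25.00 Y15.00
; layer 3
G0 Z13.00
G0 X22.50 Y15.00
G1 X21.07 Y19.41
G1 X17.32 Y22.13
G1 X12.68 Y22.13
G1 X8.93 Y19.41
G1 X7.50 Y15.00
G1 X8.93 Y10.59
G1 X12.68 Y7.87
G1 X17.32 Y7.87
G1 X21.07 Y10.59
G1 X22.50 Y15.00
; layer 4
G0 Z17.33
G0 X20.00 Y15.00
G1 X19.05 Y17.94
G1 X16.55 Y19.76
G1 X13.45 Y19.76
G1 X10.95 Y17.94
G1 X10.00 Y15.00
G1 X10.95 Y12.06
G1 X13.45 Y10.24
G1 X16.55 Y10.24
G1 X19.05 Y12.06
G1 X20.00 Y15.00
; layer 5
G0 Z21.67
G0 X17.50 Y15.00
G1 X17.02 Y16.47
G1 X15.77 Y17.38
G1 X14.23 Y17.38
G1 X12.98 Y16.47
G1 X12.50 Y15.00
G1 X12.98 Y13.53
G1 X14.23 Y12.62
G1 X15.77 Y12.62
G1 X17.02 Y13.53
G1 X17.50 Y15.00
M2 ; end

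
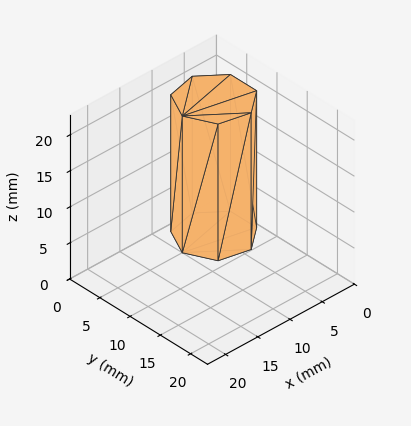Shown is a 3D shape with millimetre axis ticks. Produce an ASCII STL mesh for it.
Reading the render: the shape is a regular 7-sided prism (a cylinder approximated with 7 flat sides), circumscribed radius ≈ 5 mm, height ≈ 19 mm (dimensions read to the nearest mm from the axis ticks). For the STL, each face is triangulated and given an outward normal.

solid part
  facet normal 0.0000 0.0000 -1.0000
    outer loop
      vertex 3.887 9.875 0.000
      vertex 8.117 8.909 0.000
      vertex 10.000 5.000 0.000
    endloop
  endfacet
  facet normal 0.0000 0.0000 -1.0000
    outer loop
      vertex 0.495 7.169 0.000
      vertex 3.887 9.875 0.000
      vertex 10.000 5.000 0.000
    endloop
  endfacet
  facet normal 0.0000 0.0000 -1.0000
    outer loop
      vertex 0.495 2.831 0.000
      vertex 0.495 7.169 0.000
      vertex 10.000 5.000 0.000
    endloop
  endfacet
  facet normal 0.0000 0.0000 -1.0000
    outer loop
      vertex 3.887 0.125 0.000
      vertex 0.495 2.831 0.000
      vertex 10.000 5.000 0.000
    endloop
  endfacet
  facet normal 0.0000 0.0000 -1.0000
    outer loop
      vertex 8.117 1.091 0.000
      vertex 3.887 0.125 0.000
      vertex 10.000 5.000 0.000
    endloop
  endfacet
  facet normal 0.0000 0.0000 1.0000
    outer loop
      vertex 10.000 5.000 19.000
      vertex 8.117 8.909 19.000
      vertex 3.887 9.875 19.000
    endloop
  endfacet
  facet normal 0.0000 0.0000 1.0000
    outer loop
      vertex 10.000 5.000 19.000
      vertex 3.887 9.875 19.000
      vertex 0.495 7.169 19.000
    endloop
  endfacet
  facet normal 0.0000 0.0000 1.0000
    outer loop
      vertex 10.000 5.000 19.000
      vertex 0.495 7.169 19.000
      vertex 0.495 2.831 19.000
    endloop
  endfacet
  facet normal 0.0000 0.0000 1.0000
    outer loop
      vertex 10.000 5.000 19.000
      vertex 0.495 2.831 19.000
      vertex 3.887 0.125 19.000
    endloop
  endfacet
  facet normal 0.0000 0.0000 1.0000
    outer loop
      vertex 10.000 5.000 19.000
      vertex 3.887 0.125 19.000
      vertex 8.117 1.091 19.000
    endloop
  endfacet
  facet normal 0.9009 0.4340 0.0000
    outer loop
      vertex 10.000 5.000 0.000
      vertex 8.117 8.909 0.000
      vertex 8.117 8.909 19.000
    endloop
  endfacet
  facet normal 0.9009 0.4340 0.0000
    outer loop
      vertex 10.000 5.000 0.000
      vertex 8.117 8.909 19.000
      vertex 10.000 5.000 19.000
    endloop
  endfacet
  facet normal 0.2226 0.9749 0.0000
    outer loop
      vertex 8.117 8.909 0.000
      vertex 3.887 9.875 0.000
      vertex 3.887 9.875 19.000
    endloop
  endfacet
  facet normal 0.2226 0.9749 0.0000
    outer loop
      vertex 8.117 8.909 0.000
      vertex 3.887 9.875 19.000
      vertex 8.117 8.909 19.000
    endloop
  endfacet
  facet normal -0.6236 0.7817 0.0000
    outer loop
      vertex 3.887 9.875 0.000
      vertex 0.495 7.169 0.000
      vertex 0.495 7.169 19.000
    endloop
  endfacet
  facet normal -0.6236 0.7817 0.0000
    outer loop
      vertex 3.887 9.875 0.000
      vertex 0.495 7.169 19.000
      vertex 3.887 9.875 19.000
    endloop
  endfacet
  facet normal -1.0000 0.0000 0.0000
    outer loop
      vertex 0.495 7.169 0.000
      vertex 0.495 2.831 0.000
      vertex 0.495 2.831 19.000
    endloop
  endfacet
  facet normal -1.0000 0.0000 0.0000
    outer loop
      vertex 0.495 7.169 0.000
      vertex 0.495 2.831 19.000
      vertex 0.495 7.169 19.000
    endloop
  endfacet
  facet normal -0.6236 -0.7817 0.0000
    outer loop
      vertex 0.495 2.831 0.000
      vertex 3.887 0.125 0.000
      vertex 3.887 0.125 19.000
    endloop
  endfacet
  facet normal -0.6236 -0.7817 0.0000
    outer loop
      vertex 0.495 2.831 0.000
      vertex 3.887 0.125 19.000
      vertex 0.495 2.831 19.000
    endloop
  endfacet
  facet normal 0.2226 -0.9749 0.0000
    outer loop
      vertex 3.887 0.125 0.000
      vertex 8.117 1.091 0.000
      vertex 8.117 1.091 19.000
    endloop
  endfacet
  facet normal 0.2226 -0.9749 0.0000
    outer loop
      vertex 3.887 0.125 0.000
      vertex 8.117 1.091 19.000
      vertex 3.887 0.125 19.000
    endloop
  endfacet
  facet normal 0.9009 -0.4340 0.0000
    outer loop
      vertex 8.117 1.091 0.000
      vertex 10.000 5.000 0.000
      vertex 10.000 5.000 19.000
    endloop
  endfacet
  facet normal 0.9009 -0.4340 0.0000
    outer loop
      vertex 8.117 1.091 0.000
      vertex 10.000 5.000 19.000
      vertex 8.117 1.091 19.000
    endloop
  endfacet
endsolid part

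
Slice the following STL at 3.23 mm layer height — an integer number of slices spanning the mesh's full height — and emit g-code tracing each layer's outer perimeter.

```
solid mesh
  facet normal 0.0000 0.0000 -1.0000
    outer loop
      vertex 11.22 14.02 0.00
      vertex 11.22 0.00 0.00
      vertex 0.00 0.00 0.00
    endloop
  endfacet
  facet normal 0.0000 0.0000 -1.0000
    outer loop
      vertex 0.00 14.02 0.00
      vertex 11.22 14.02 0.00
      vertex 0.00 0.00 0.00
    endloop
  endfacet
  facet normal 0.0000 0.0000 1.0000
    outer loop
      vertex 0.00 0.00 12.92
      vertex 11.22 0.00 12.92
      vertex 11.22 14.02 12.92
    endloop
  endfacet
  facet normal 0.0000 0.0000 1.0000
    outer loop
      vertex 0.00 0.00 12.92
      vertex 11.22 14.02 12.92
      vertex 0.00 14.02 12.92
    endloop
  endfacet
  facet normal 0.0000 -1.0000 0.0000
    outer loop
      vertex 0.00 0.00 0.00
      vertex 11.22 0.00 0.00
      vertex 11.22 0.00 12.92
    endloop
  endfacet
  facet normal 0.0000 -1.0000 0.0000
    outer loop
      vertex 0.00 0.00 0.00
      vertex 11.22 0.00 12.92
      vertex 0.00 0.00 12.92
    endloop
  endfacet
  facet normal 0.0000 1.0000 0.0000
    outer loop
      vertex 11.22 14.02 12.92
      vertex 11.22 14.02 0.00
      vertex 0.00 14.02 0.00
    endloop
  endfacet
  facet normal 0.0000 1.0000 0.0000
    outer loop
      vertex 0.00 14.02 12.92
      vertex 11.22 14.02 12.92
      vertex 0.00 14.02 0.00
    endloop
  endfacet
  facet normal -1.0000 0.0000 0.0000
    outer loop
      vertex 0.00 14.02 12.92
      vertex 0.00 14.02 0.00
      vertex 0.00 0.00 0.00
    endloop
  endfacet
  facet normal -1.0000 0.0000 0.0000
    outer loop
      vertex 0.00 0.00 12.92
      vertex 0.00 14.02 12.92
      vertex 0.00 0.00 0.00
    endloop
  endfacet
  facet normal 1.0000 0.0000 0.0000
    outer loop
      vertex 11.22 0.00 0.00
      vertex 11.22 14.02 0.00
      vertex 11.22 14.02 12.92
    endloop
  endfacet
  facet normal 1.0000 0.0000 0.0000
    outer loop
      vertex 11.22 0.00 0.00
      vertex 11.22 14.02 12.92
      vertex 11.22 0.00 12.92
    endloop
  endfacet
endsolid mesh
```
; perimeter-only toolpath
G21 ; units = mm
G90 ; absolute positioning
G28 ; home
; layer 1
G0 Z3.23
G0 X0.00 Y0.00
G1 X11.22 Y0.00
G1 X11.22 Y14.02
G1 X0.00 Y14.02
G1 X0.00 Y0.00
; layer 2
G0 Z6.46
G0 X0.00 Y0.00
G1 X11.22 Y0.00
G1 X11.22 Y14.02
G1 X0.00 Y14.02
G1 X0.00 Y0.00
; layer 3
G0 Z9.69
G0 X0.00 Y0.00
G1 X11.22 Y0.00
G1 X11.22 Y14.02
G1 X0.00 Y14.02
G1 X0.00 Y0.00
; layer 4
G0 Z12.92
G0 X0.00 Y0.00
G1 X11.22 Y0.00
G1 X11.22 Y14.02
G1 X0.00 Y14.02
G1 X0.00 Y0.00
M2 ; end

The solid is a rectangular box, roughly 11.2 × 14 mm footprint and 12.9 mm tall. Slicing at Δz = 3.23 mm — 4 equal slices spanning the solid's height, so layer i sits at z = i·h/4 — gives 4 non-empty perimeters. Each is a 4-segment closed polygon; G0 lifts to the layer z and rapids to the start vertex, then G1 traces the edges.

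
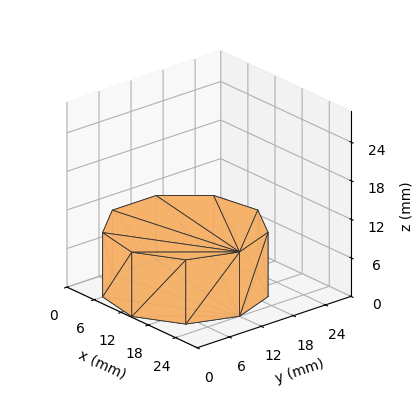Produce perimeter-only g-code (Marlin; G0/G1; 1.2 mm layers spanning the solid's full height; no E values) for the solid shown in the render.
Reading the render: the shape is a regular 9-sided prism (a cylinder approximated with 9 flat sides), circumscribed radius ≈ 12 mm, height ≈ 10 mm (dimensions read to the nearest mm from the axis ticks). For the g-code, the solid's height is divided into equal slices at the stated Δz and each level perimeter traced with G1 moves after a G0 lift.

; perimeter-only toolpath
G21 ; units = mm
G90 ; absolute positioning
G28 ; home
; layer 1
G0 Z1.2
G0 X24.0 Y12.0
G1 X21.2 Y19.7
G1 X14.1 Y23.8
G1 X6.0 Y22.4
G1 X0.7 Y16.1
G1 X0.7 Y7.9
G1 X6.0 Y1.6
G1 X14.1 Y0.2
G1 X21.2 Y4.3
G1 X24.0 Y12.0
; layer 2
G0 Z2.5
G0 X24.0 Y12.0
G1 X21.2 Y19.7
G1 X14.1 Y23.8
G1 X6.0 Y22.4
G1 X0.7 Y16.1
G1 X0.7 Y7.9
G1 X6.0 Y1.6
G1 X14.1 Y0.2
G1 X21.2 Y4.3
G1 X24.0 Y12.0
; layer 3
G0 Z3.8
G0 X24.0 Y12.0
G1 X21.2 Y19.7
G1 X14.1 Y23.8
G1 X6.0 Y22.4
G1 X0.7 Y16.1
G1 X0.7 Y7.9
G1 X6.0 Y1.6
G1 X14.1 Y0.2
G1 X21.2 Y4.3
G1 X24.0 Y12.0
; layer 4
G0 Z5.0
G0 X24.0 Y12.0
G1 X21.2 Y19.7
G1 X14.1 Y23.8
G1 X6.0 Y22.4
G1 X0.7 Y16.1
G1 X0.7 Y7.9
G1 X6.0 Y1.6
G1 X14.1 Y0.2
G1 X21.2 Y4.3
G1 X24.0 Y12.0
; layer 5
G0 Z6.2
G0 X24.0 Y12.0
G1 X21.2 Y19.7
G1 X14.1 Y23.8
G1 X6.0 Y22.4
G1 X0.7 Y16.1
G1 X0.7 Y7.9
G1 X6.0 Y1.6
G1 X14.1 Y0.2
G1 X21.2 Y4.3
G1 X24.0 Y12.0
; layer 6
G0 Z7.5
G0 X24.0 Y12.0
G1 X21.2 Y19.7
G1 X14.1 Y23.8
G1 X6.0 Y22.4
G1 X0.7 Y16.1
G1 X0.7 Y7.9
G1 X6.0 Y1.6
G1 X14.1 Y0.2
G1 X21.2 Y4.3
G1 X24.0 Y12.0
; layer 7
G0 Z8.8
G0 X24.0 Y12.0
G1 X21.2 Y19.7
G1 X14.1 Y23.8
G1 X6.0 Y22.4
G1 X0.7 Y16.1
G1 X0.7 Y7.9
G1 X6.0 Y1.6
G1 X14.1 Y0.2
G1 X21.2 Y4.3
G1 X24.0 Y12.0
; layer 8
G0 Z10.0
G0 X24.0 Y12.0
G1 X21.2 Y19.7
G1 X14.1 Y23.8
G1 X6.0 Y22.4
G1 X0.7 Y16.1
G1 X0.7 Y7.9
G1 X6.0 Y1.6
G1 X14.1 Y0.2
G1 X21.2 Y4.3
G1 X24.0 Y12.0
M2 ; end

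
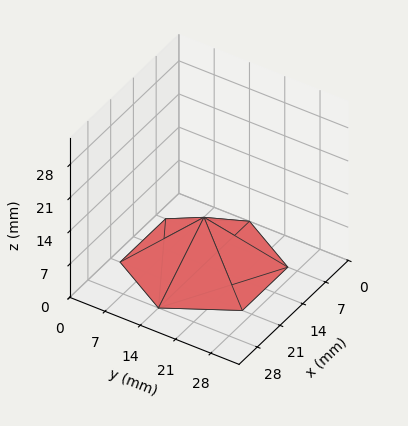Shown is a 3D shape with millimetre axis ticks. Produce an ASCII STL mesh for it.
Reading the render: the shape is a regular 6-sided pyramid, base circumscribed radius ≈ 14 mm, apex at z ≈ 10 mm (dimensions read to the nearest mm from the axis ticks). For the STL, each face is triangulated and given an outward normal.

solid part
  facet normal 0.0000 0.0000 -1.0000
    outer loop
      vertex 7.000 26.124 0.000
      vertex 21.000 26.124 0.000
      vertex 28.000 14.000 0.000
    endloop
  endfacet
  facet normal 0.0000 0.0000 -1.0000
    outer loop
      vertex 0.000 14.000 0.000
      vertex 7.000 26.124 0.000
      vertex 28.000 14.000 0.000
    endloop
  endfacet
  facet normal 0.0000 0.0000 -1.0000
    outer loop
      vertex 7.000 1.876 0.000
      vertex 0.000 14.000 0.000
      vertex 28.000 14.000 0.000
    endloop
  endfacet
  facet normal 0.0000 0.0000 -1.0000
    outer loop
      vertex 21.000 1.876 0.000
      vertex 7.000 1.876 0.000
      vertex 28.000 14.000 0.000
    endloop
  endfacet
  facet normal 0.5510 0.3182 0.7715
    outer loop
      vertex 28.000 14.000 0.000
      vertex 21.000 26.124 0.000
      vertex 14.000 14.000 10.000
    endloop
  endfacet
  facet normal 0.0000 0.6363 0.7714
    outer loop
      vertex 21.000 26.124 0.000
      vertex 7.000 26.124 0.000
      vertex 14.000 14.000 10.000
    endloop
  endfacet
  facet normal -0.5510 0.3182 0.7715
    outer loop
      vertex 7.000 26.124 0.000
      vertex 0.000 14.000 0.000
      vertex 14.000 14.000 10.000
    endloop
  endfacet
  facet normal -0.5510 -0.3182 0.7715
    outer loop
      vertex 0.000 14.000 0.000
      vertex 7.000 1.876 0.000
      vertex 14.000 14.000 10.000
    endloop
  endfacet
  facet normal 0.0000 -0.6363 0.7714
    outer loop
      vertex 7.000 1.876 0.000
      vertex 21.000 1.876 0.000
      vertex 14.000 14.000 10.000
    endloop
  endfacet
  facet normal 0.5510 -0.3182 0.7715
    outer loop
      vertex 21.000 1.876 0.000
      vertex 28.000 14.000 0.000
      vertex 14.000 14.000 10.000
    endloop
  endfacet
endsolid part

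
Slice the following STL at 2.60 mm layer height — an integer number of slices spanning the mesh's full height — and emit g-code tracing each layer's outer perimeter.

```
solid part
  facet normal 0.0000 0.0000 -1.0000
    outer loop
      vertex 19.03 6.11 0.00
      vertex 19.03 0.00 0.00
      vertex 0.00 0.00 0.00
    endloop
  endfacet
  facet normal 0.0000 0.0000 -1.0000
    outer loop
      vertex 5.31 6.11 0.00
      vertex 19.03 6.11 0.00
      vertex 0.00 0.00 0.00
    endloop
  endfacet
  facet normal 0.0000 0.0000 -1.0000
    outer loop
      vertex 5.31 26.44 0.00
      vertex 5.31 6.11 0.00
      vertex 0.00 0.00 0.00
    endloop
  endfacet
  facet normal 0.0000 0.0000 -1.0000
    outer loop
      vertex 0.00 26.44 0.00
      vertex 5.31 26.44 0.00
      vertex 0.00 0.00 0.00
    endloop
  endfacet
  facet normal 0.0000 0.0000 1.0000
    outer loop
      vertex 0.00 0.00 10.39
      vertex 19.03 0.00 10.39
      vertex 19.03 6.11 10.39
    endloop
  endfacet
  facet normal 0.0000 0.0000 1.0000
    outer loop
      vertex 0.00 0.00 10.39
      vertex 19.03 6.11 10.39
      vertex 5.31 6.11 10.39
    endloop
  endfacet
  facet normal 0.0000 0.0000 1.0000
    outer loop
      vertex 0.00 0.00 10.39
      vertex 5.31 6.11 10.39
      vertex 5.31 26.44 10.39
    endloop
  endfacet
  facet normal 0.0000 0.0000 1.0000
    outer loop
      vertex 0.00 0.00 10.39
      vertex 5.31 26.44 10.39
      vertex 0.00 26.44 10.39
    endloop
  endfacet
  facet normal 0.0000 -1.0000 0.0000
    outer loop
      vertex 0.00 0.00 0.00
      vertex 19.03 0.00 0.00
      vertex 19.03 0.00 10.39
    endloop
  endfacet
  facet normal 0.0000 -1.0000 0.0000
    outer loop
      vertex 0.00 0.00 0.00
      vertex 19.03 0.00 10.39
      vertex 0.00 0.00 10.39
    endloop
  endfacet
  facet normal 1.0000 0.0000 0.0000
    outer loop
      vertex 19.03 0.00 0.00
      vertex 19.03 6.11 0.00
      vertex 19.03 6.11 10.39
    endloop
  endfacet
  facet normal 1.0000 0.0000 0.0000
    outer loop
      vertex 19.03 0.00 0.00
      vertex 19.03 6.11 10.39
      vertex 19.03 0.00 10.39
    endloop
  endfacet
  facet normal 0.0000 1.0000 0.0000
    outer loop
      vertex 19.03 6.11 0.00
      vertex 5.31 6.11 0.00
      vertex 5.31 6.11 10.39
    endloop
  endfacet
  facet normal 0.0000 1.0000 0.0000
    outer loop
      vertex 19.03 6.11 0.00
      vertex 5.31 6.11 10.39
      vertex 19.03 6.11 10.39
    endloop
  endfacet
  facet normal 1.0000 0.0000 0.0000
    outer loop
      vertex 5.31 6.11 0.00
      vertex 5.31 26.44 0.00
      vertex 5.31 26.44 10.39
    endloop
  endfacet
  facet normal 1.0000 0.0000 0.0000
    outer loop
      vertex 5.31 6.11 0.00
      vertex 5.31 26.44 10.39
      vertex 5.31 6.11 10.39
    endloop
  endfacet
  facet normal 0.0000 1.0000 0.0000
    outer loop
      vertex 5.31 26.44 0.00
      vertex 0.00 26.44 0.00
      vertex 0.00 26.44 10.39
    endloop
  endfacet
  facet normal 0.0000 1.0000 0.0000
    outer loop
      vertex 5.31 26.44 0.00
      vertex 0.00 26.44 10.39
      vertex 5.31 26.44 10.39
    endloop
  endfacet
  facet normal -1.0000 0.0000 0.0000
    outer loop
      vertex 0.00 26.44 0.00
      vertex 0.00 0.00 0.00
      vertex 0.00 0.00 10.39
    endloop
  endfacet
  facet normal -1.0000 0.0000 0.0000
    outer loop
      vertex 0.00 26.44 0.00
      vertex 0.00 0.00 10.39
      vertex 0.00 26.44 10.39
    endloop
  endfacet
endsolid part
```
; perimeter-only toolpath
G21 ; units = mm
G90 ; absolute positioning
G28 ; home
; layer 1
G0 Z2.60
G0 X0.00 Y0.00
G1 X19.03 Y0.00
G1 X19.03 Y6.11
G1 X5.31 Y6.11
G1 X5.31 Y26.44
G1 X0.00 Y26.44
G1 X0.00 Y0.00
; layer 2
G0 Z5.20
G0 X0.00 Y0.00
G1 X19.03 Y0.00
G1 X19.03 Y6.11
G1 X5.31 Y6.11
G1 X5.31 Y26.44
G1 X0.00 Y26.44
G1 X0.00 Y0.00
; layer 3
G0 Z7.79
G0 X0.00 Y0.00
G1 X19.03 Y0.00
G1 X19.03 Y6.11
G1 X5.31 Y6.11
G1 X5.31 Y26.44
G1 X0.00 Y26.44
G1 X0.00 Y0.00
; layer 4
G0 Z10.39
G0 X0.00 Y0.00
G1 X19.03 Y0.00
G1 X19.03 Y6.11
G1 X5.31 Y6.11
G1 X5.31 Y26.44
G1 X0.00 Y26.44
G1 X0.00 Y0.00
M2 ; end

The solid is an L-shaped prism: outer 19 × 26.4 mm, arm thicknesses ≈ 6.11 mm (horizontal) and 5.31 mm (vertical), extruded 10.4 mm in z. Slicing at Δz = 2.60 mm — 4 equal slices spanning the solid's height, so layer i sits at z = i·h/4 — gives 4 non-empty perimeters. Each is a 6-segment closed polygon; G0 lifts to the layer z and rapids to the start vertex, then G1 traces the edges.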